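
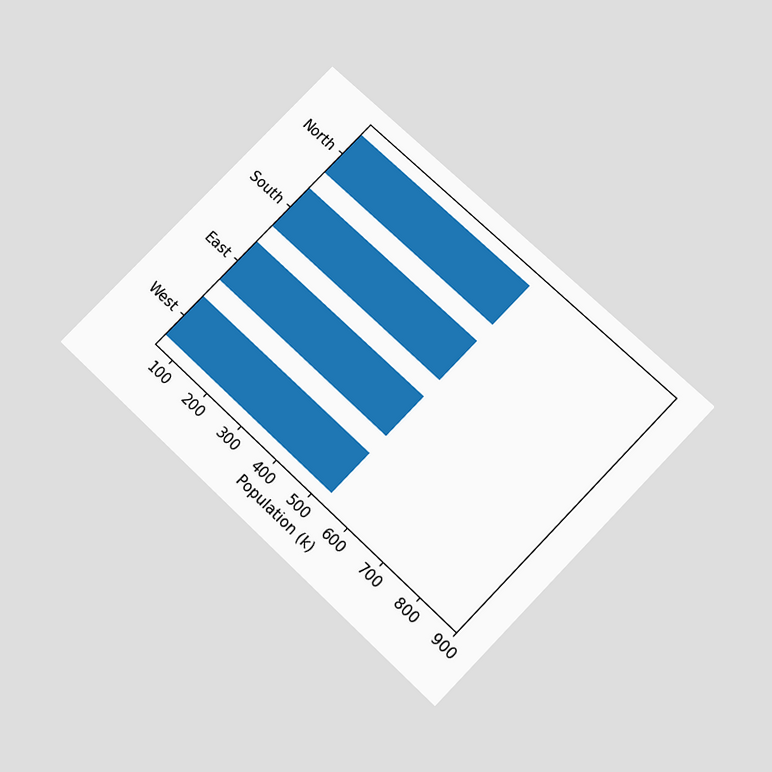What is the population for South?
530k

The chart is tilted about 44° clockwise and viewed slightly from below. Reading along the chart's x-axis, the South bar reaches 530k.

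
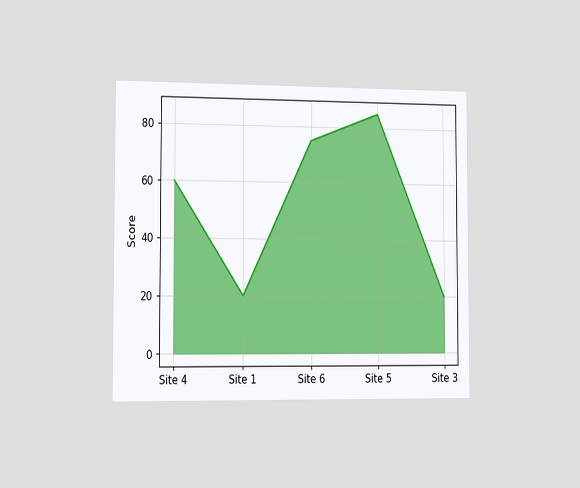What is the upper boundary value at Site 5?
The chart is viewed slightly from the left. At Site 5 the upper boundary is at 85.

85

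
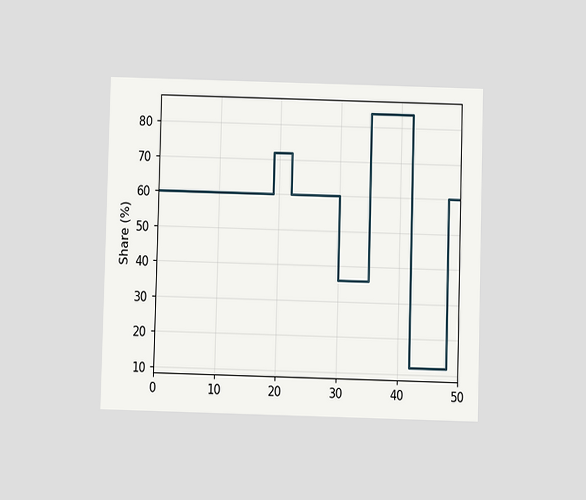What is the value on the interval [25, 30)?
The chart is viewed slightly from below. On [25, 30) the step sits at 60%.

60%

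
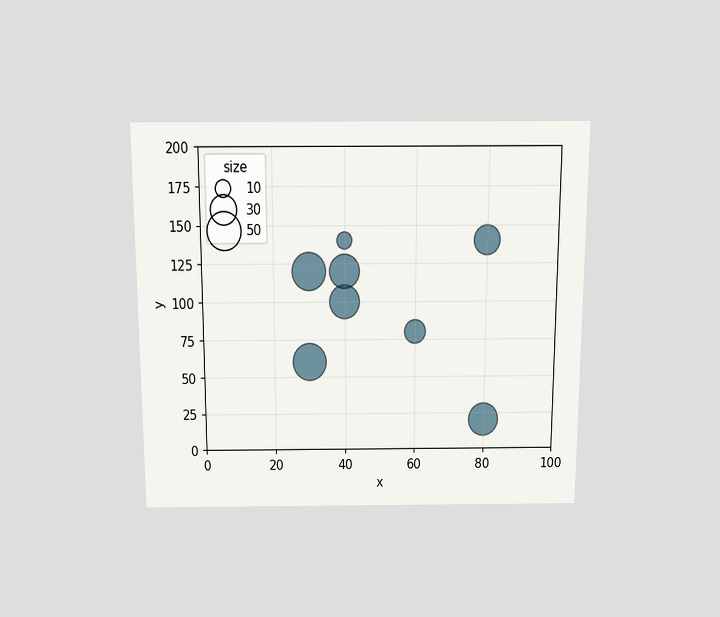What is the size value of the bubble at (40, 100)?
40

The chart is viewed slightly from above. Matching the bubble at (40, 100) against the size legend gives 40.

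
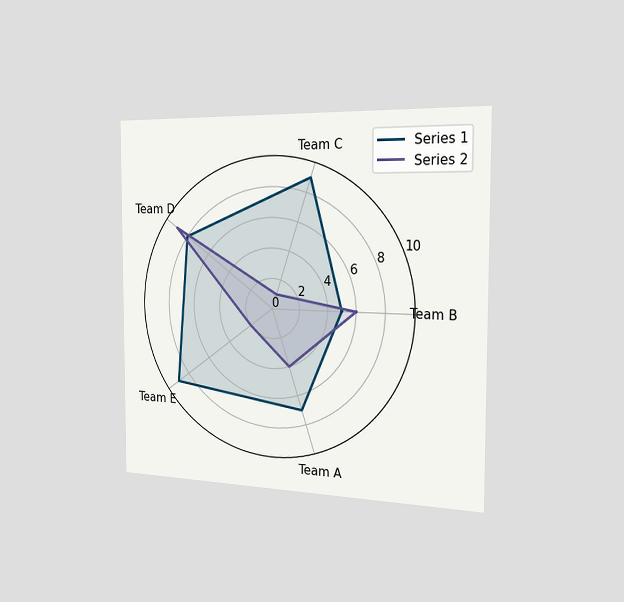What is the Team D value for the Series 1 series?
8

The chart is viewed slightly from the right. On the Team D axis, Series 1 reaches 8.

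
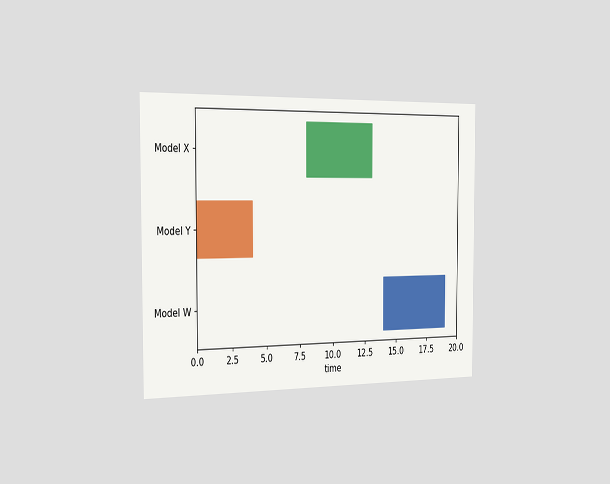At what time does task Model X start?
The chart is viewed slightly from the left. The Model X bar begins at t=8.

8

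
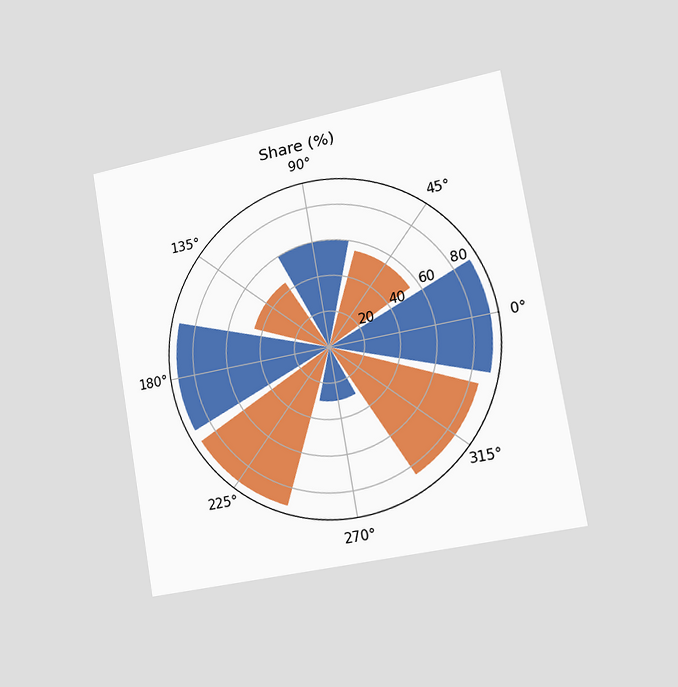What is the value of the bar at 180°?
The chart is tilted about 10° counter-clockwise and viewed slightly from the right. The bar at 180° reaches 90% on the radial axis.

90%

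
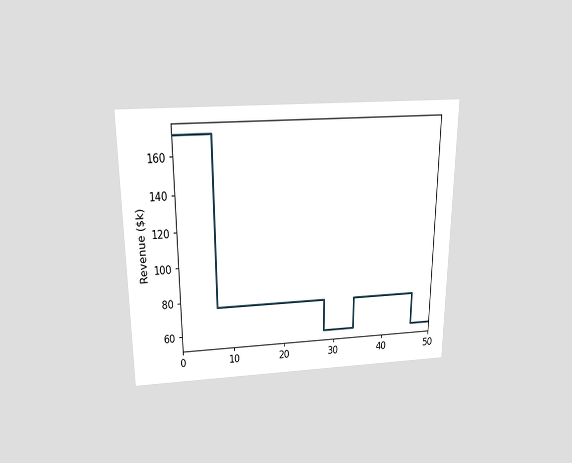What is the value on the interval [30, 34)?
The chart is viewed slightly from above. On [30, 34) the step sits at $57k.

$57k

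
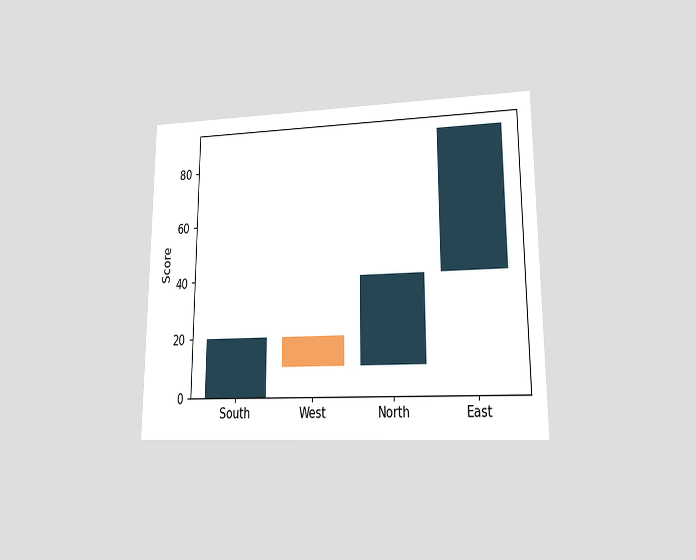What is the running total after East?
90

The chart is viewed at a slight angle. After East the running total reaches 90.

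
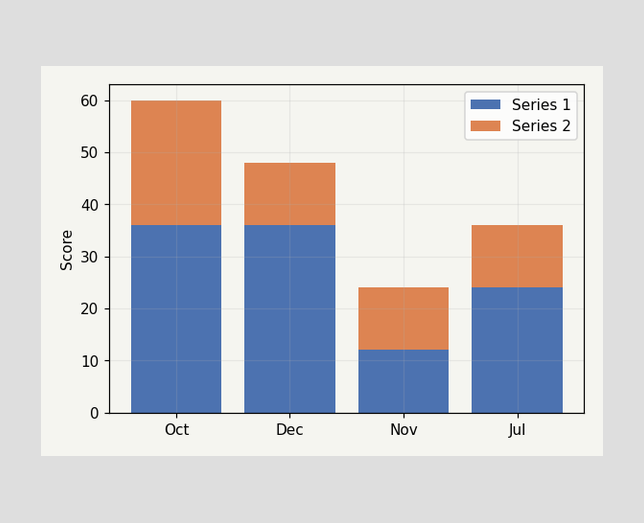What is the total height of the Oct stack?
The Oct stack's top reaches 60 on the y-axis.

60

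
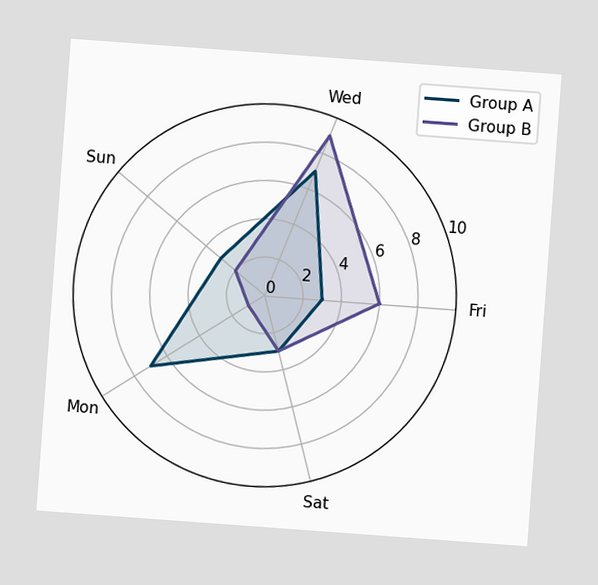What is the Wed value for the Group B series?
The chart is tilted about 4° clockwise. On the Wed axis, Group B reaches 9.

9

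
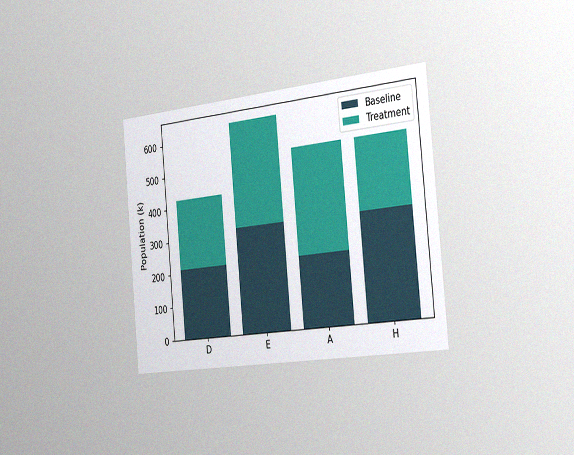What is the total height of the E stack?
The chart is tilted about 5° counter-clockwise and viewed slightly from the right, with some photo noise. The E stack's top reaches 636k on the y-axis.

636k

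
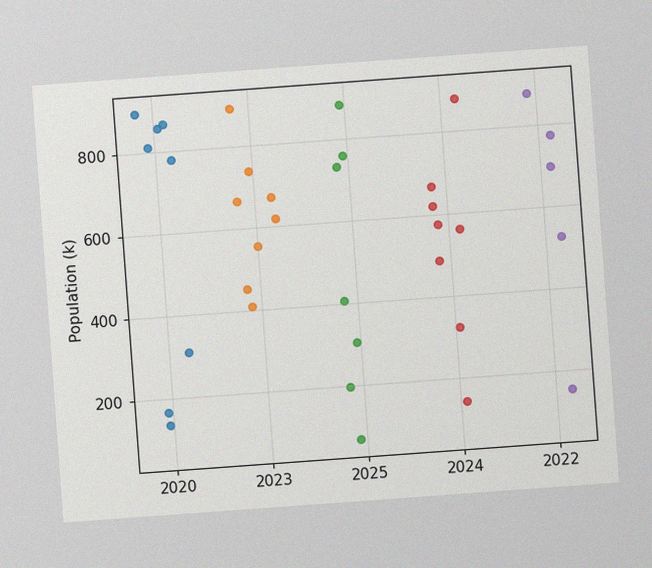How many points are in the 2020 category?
The chart is tilted about 4° counter-clockwise, with some photo noise. Counting the markers in the 2020 column gives 8.

8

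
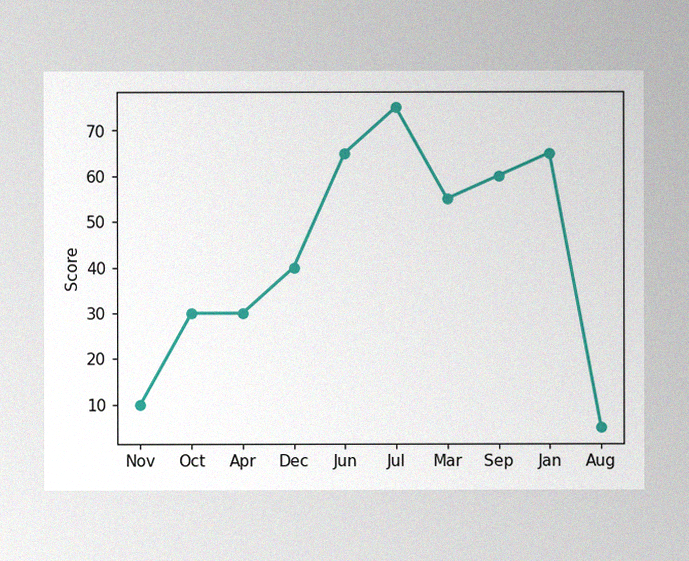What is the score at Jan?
The image has some photo noise and uneven lighting. At Jan, the line is at 65.

65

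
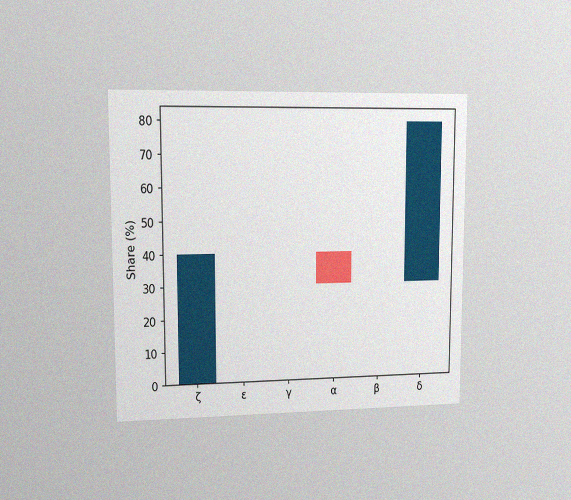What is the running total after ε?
40%

The chart is viewed at a slight angle, with some photo noise. After ε the running total reaches 40%.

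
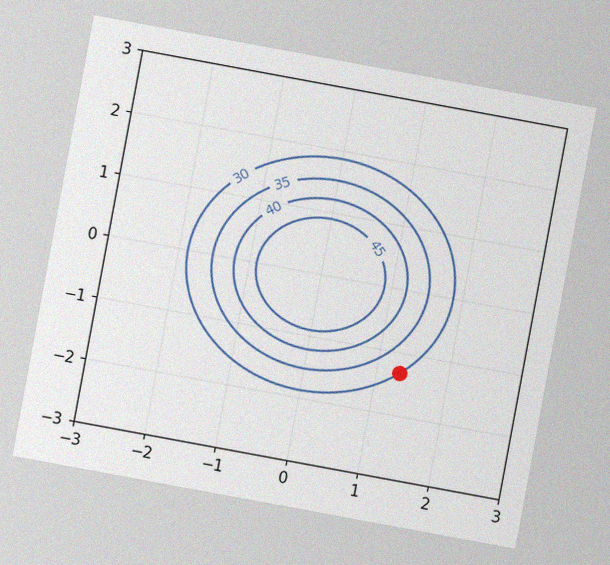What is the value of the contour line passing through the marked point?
The chart is tilted about 10° clockwise, with some photo noise. The marked point sits on the contour labelled 30.

30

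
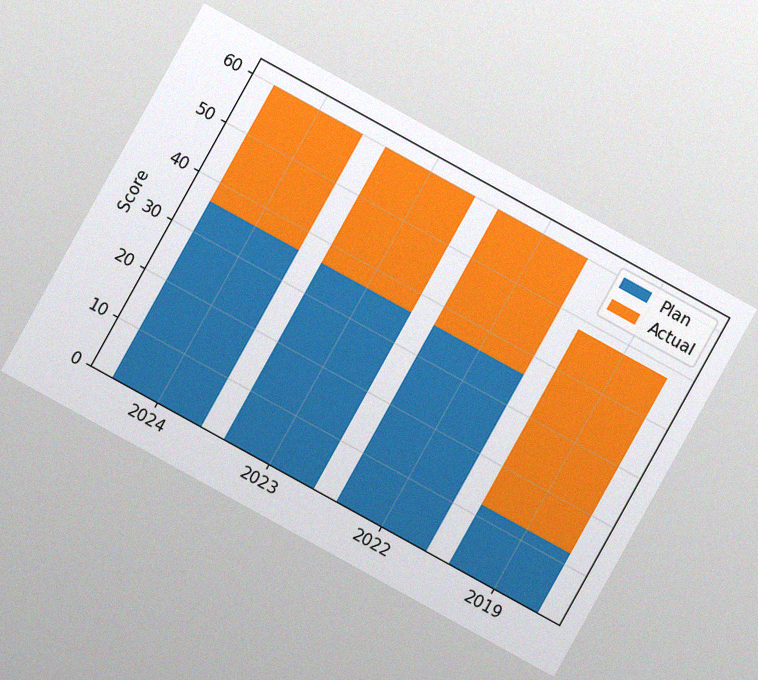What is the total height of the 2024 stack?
60

The chart is tilted about 29° clockwise, with some photo noise. The 2024 stack's top reaches 60 on the y-axis.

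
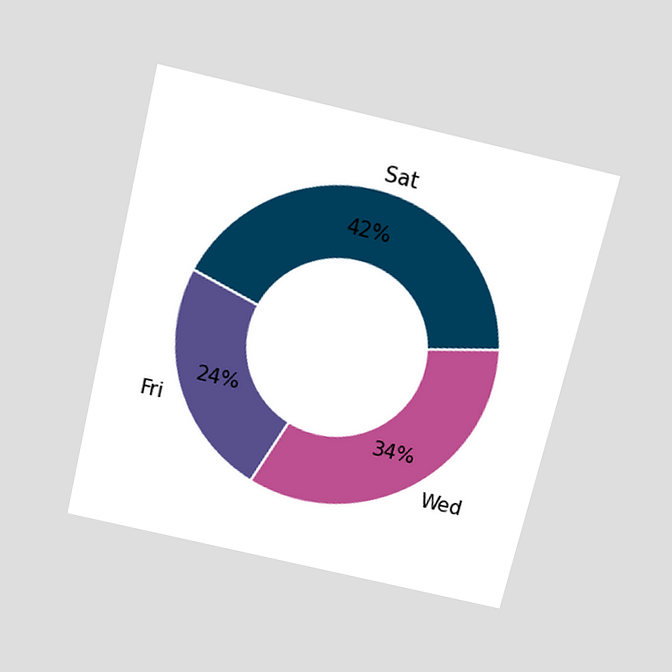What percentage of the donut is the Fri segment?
The chart is tilted about 13° clockwise and viewed slightly from above. The Fri segment takes up 24% of the ring.

24%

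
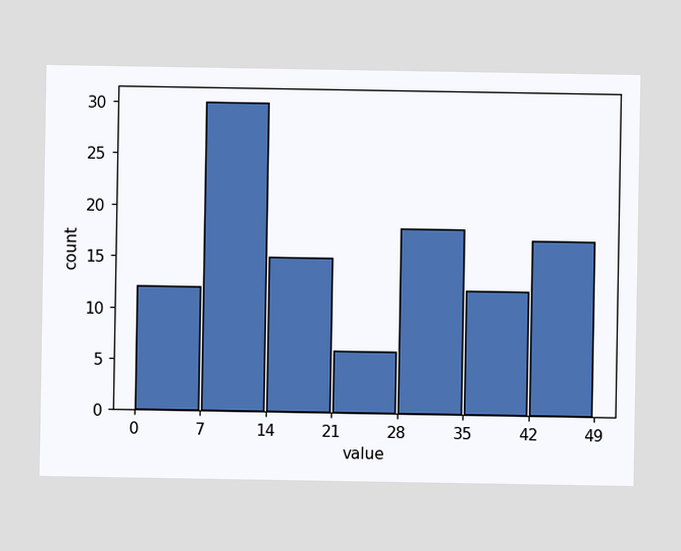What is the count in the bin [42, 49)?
17

The [42, 49) bin has height 17.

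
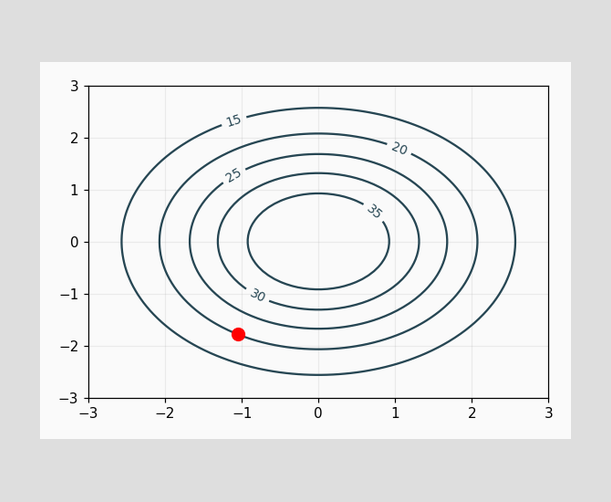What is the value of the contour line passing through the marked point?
20

The marked point sits on the contour labelled 20.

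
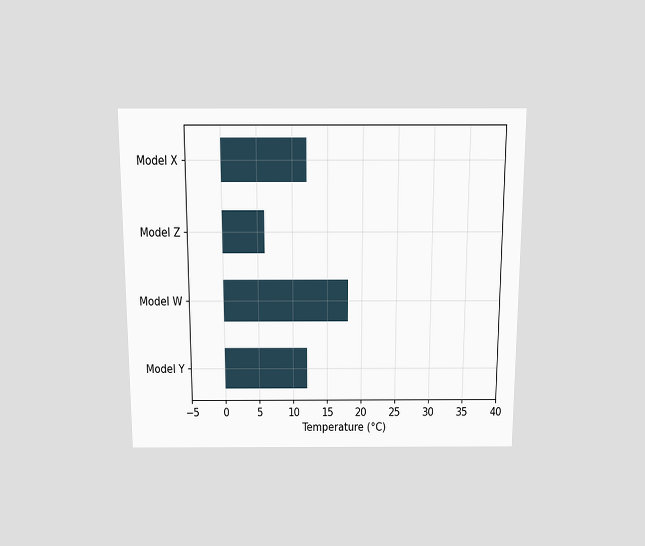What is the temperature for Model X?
12°C

The chart is viewed slightly from above. Reading along the chart's x-axis, the Model X bar reaches 12°C.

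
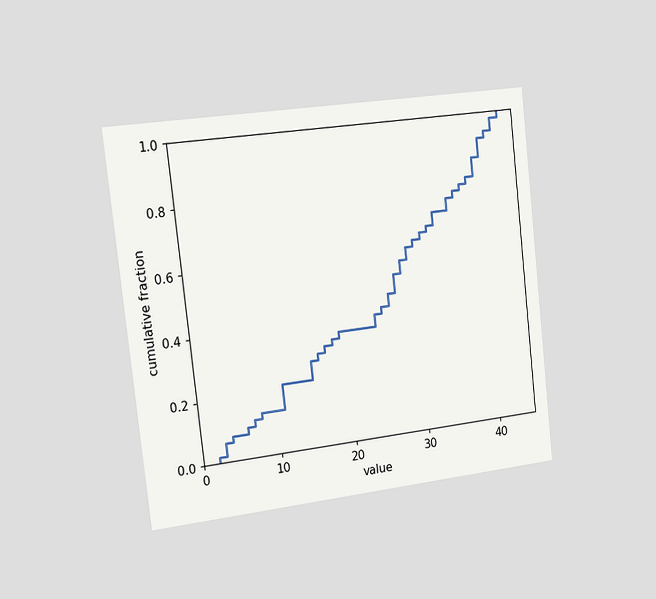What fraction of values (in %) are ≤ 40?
The chart is tilted about 6° counter-clockwise and viewed slightly from the left. At x=40 the ECDF step is at 92%.

92%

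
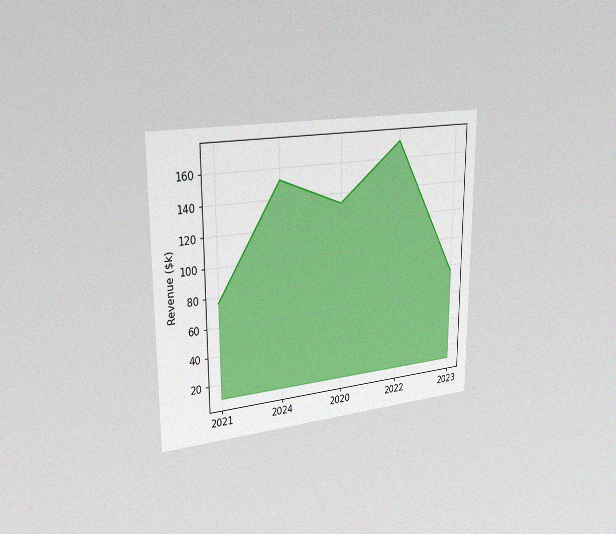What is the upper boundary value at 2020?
$133k

The chart is viewed slightly from the left, with some photo noise. At 2020 the upper boundary is at $133k.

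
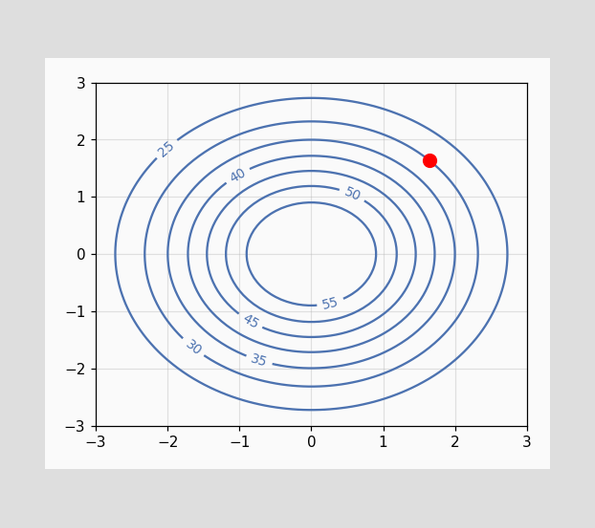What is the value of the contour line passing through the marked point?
The marked point sits on the contour labelled 30.

30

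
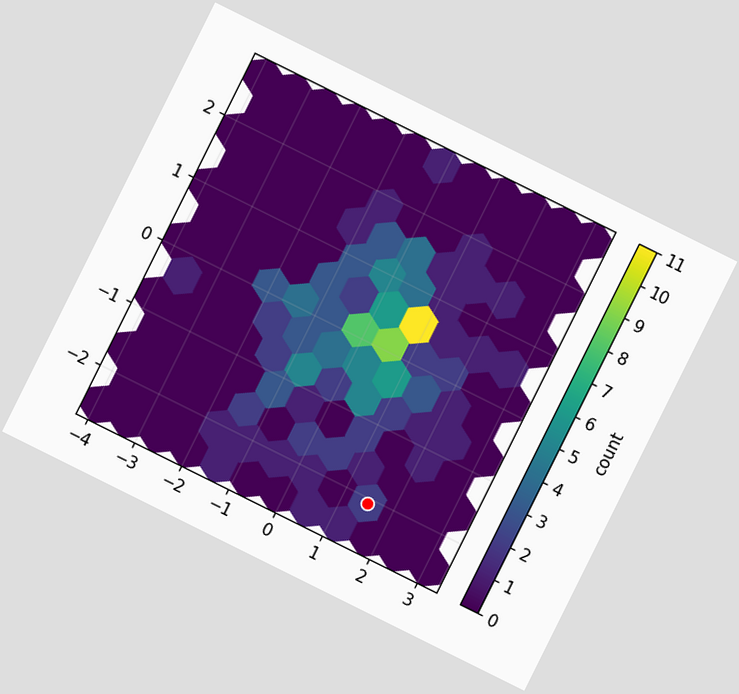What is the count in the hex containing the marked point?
The chart is tilted about 26° clockwise. The marked hex reads 2 on the colorbar.

2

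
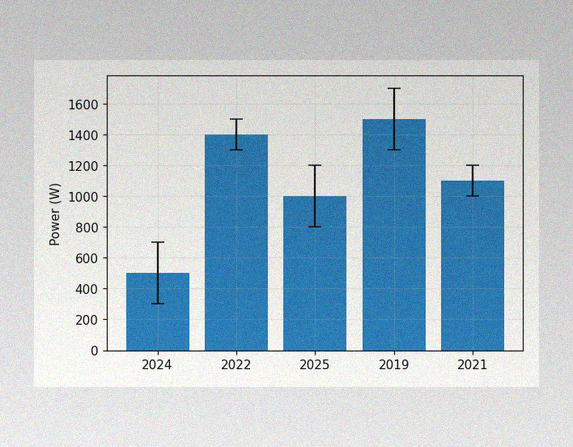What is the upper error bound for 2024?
The image has some photo noise and uneven lighting. The 2024 bar's upper whisker reaches 700W.

700W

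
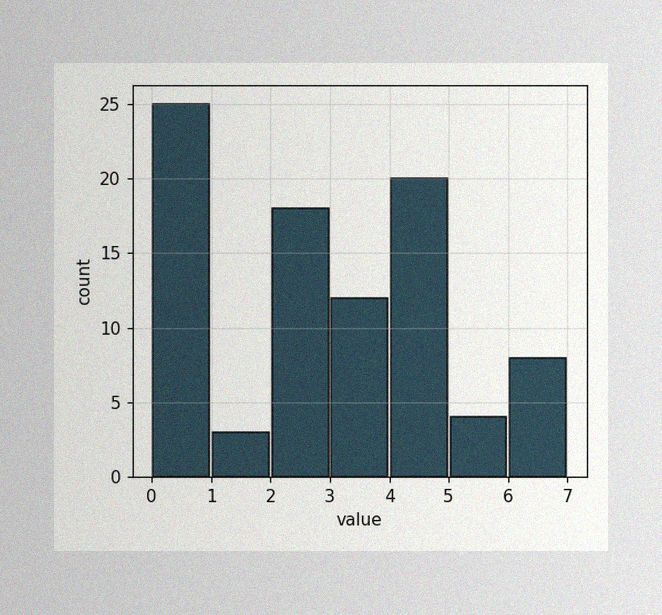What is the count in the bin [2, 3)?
18

The image has some photo noise and uneven lighting. The [2, 3) bin has height 18.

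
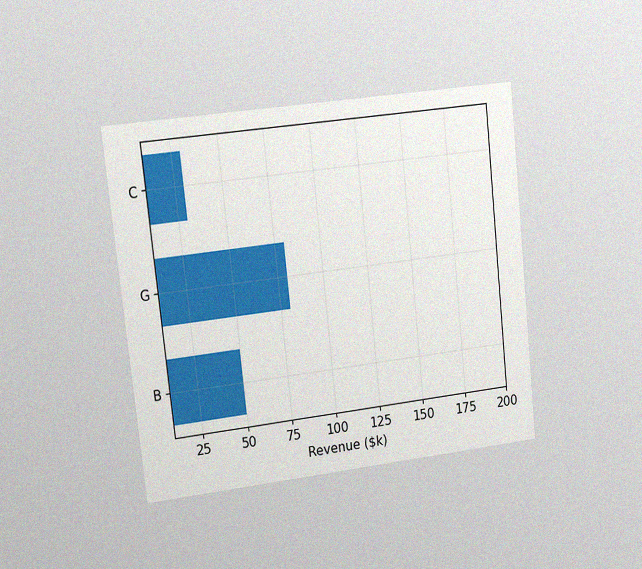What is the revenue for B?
The chart is tilted about 6° counter-clockwise and viewed at a slight angle, with some photo noise. Reading along the chart's x-axis, the B bar reaches $50k.

$50k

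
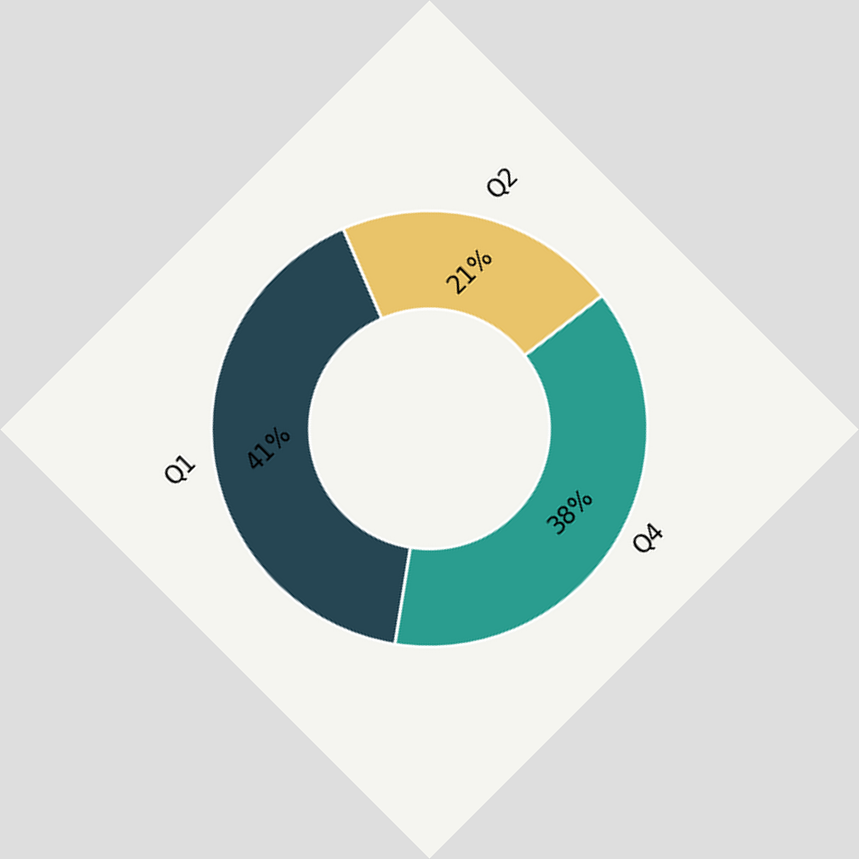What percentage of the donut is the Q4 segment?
The chart is tilted about 45° counter-clockwise. The Q4 segment takes up 38% of the ring.

38%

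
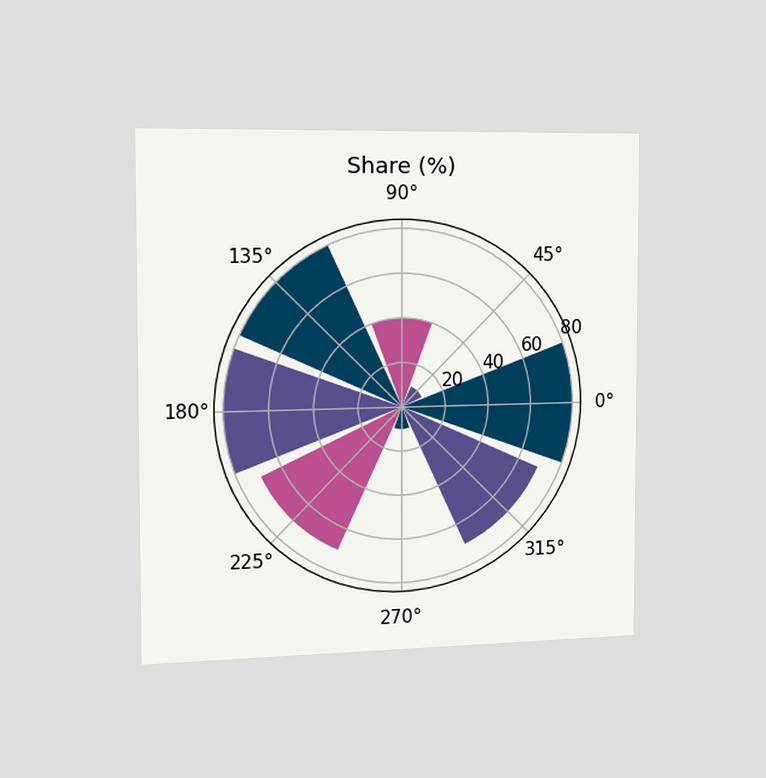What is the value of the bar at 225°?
70%

The chart is viewed slightly from the left. The bar at 225° reaches 70% on the radial axis.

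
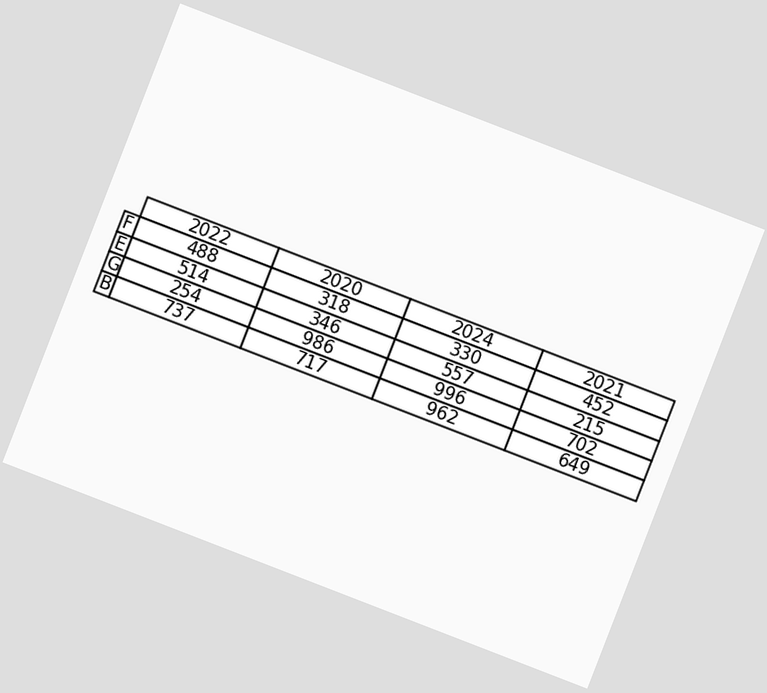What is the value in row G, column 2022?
The chart is tilted about 21° clockwise. The (G, 2022) cell reads 254.

254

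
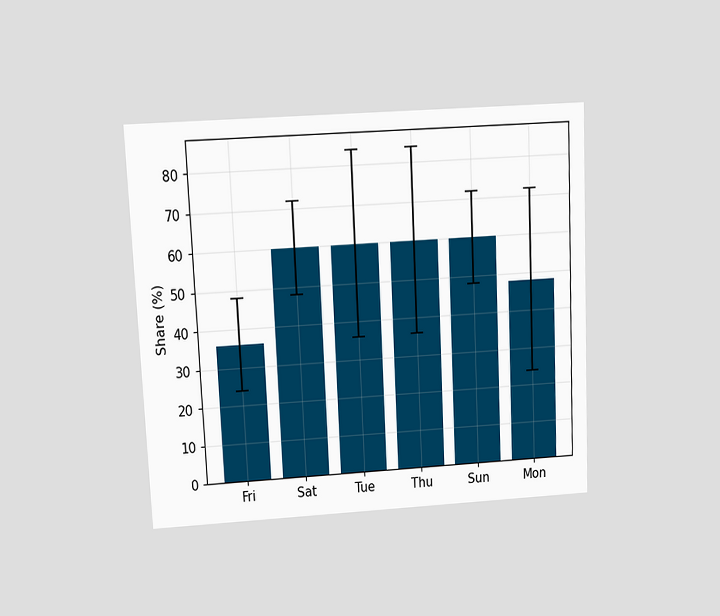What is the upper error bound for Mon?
The chart is tilted about 3° counter-clockwise and viewed at a slight angle. The Mon bar's upper whisker reaches 72%.

72%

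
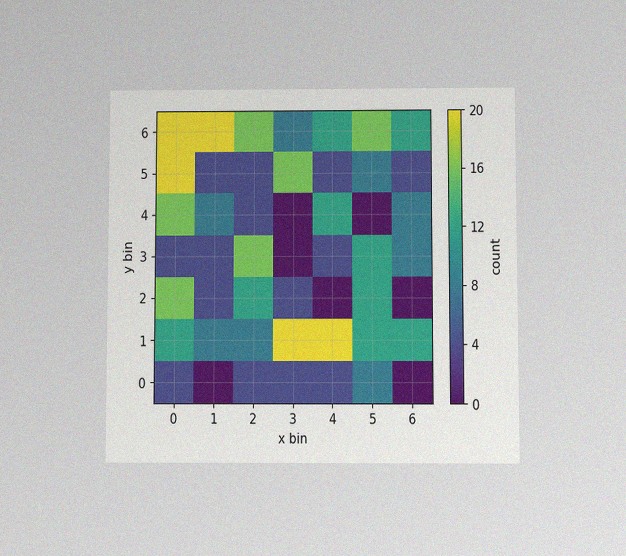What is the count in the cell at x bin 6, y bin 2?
The chart is viewed slightly from below, with some photo noise. Matching the cell (6, 2) against the colorbar gives 0.

0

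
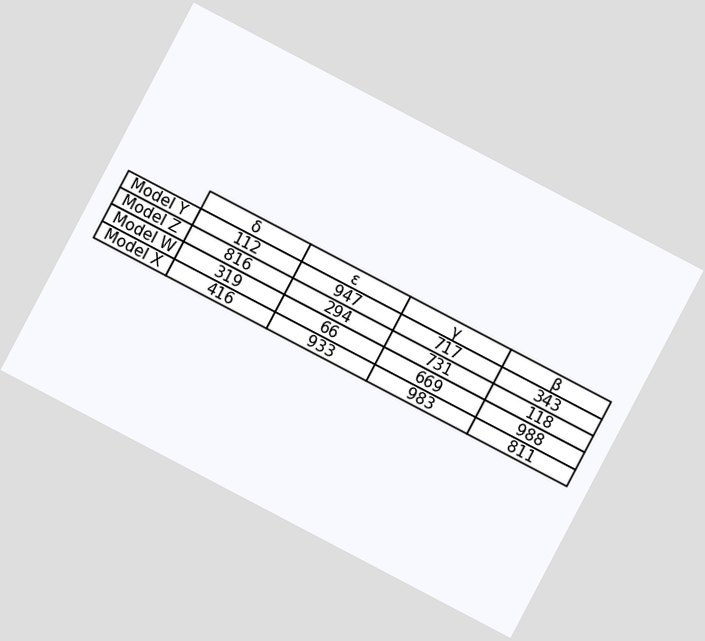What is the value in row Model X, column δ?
416

The chart is tilted about 28° clockwise. The (Model X, δ) cell reads 416.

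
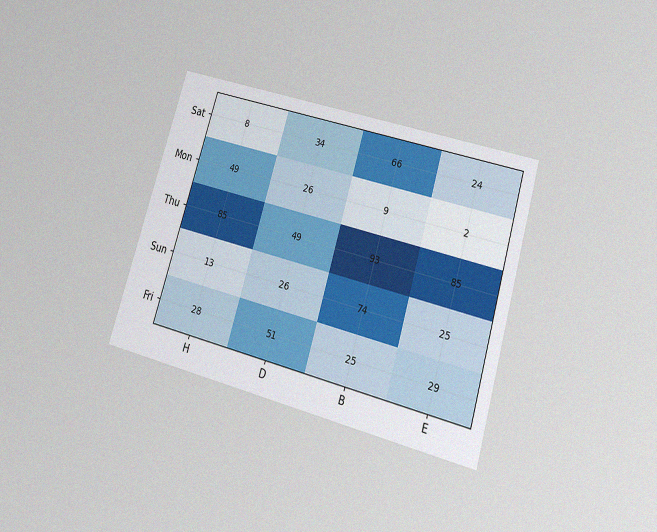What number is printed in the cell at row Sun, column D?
The chart is tilted about 17° clockwise and viewed slightly from below, with some photo noise. The (Sun, D) cell reads 26.

26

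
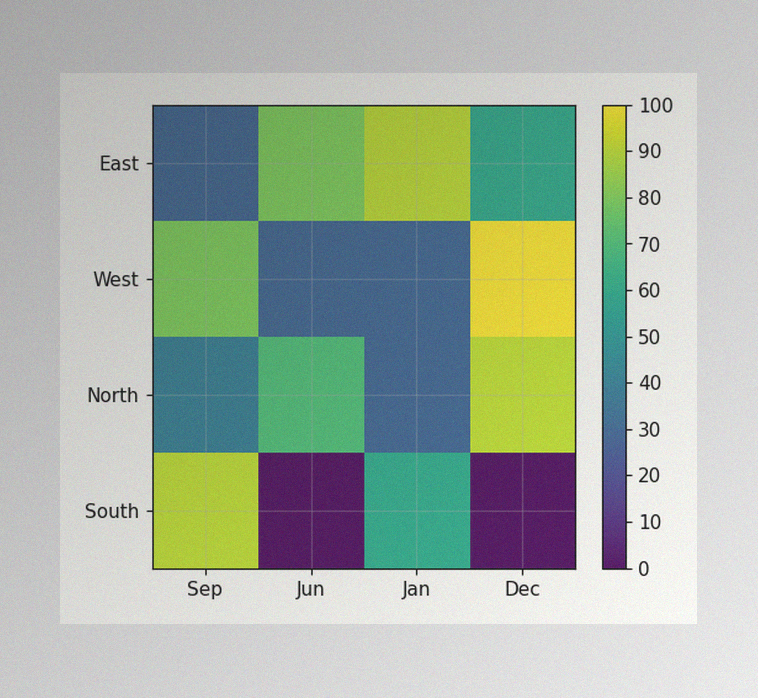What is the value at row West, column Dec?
The image has some photo noise and uneven lighting. Matching cell (West, Dec) against the colorbar gives 100.

100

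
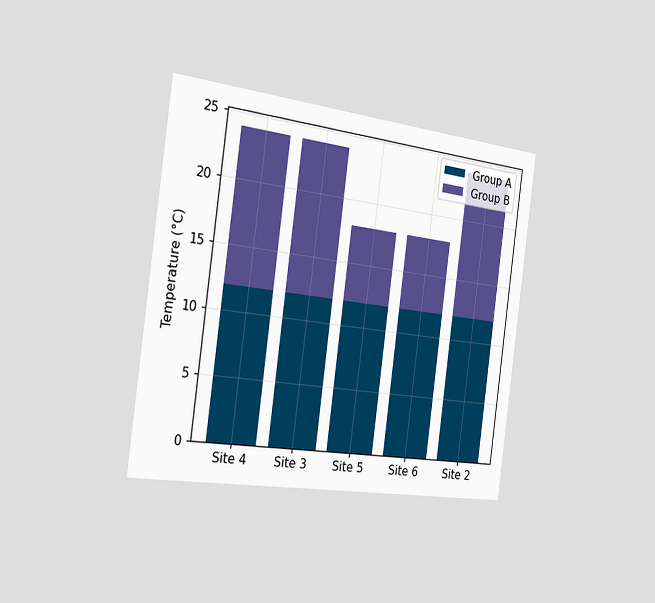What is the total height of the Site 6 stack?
The chart is tilted about 8° clockwise and viewed slightly from the left. The Site 6 stack's top reaches 18°C on the y-axis.

18°C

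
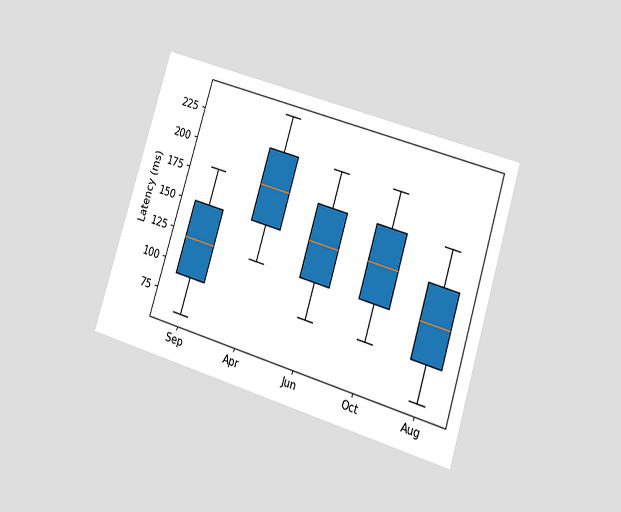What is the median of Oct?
150ms

The chart is tilted about 17° clockwise and viewed at a slight angle. The median line in the Oct box sits at 150ms.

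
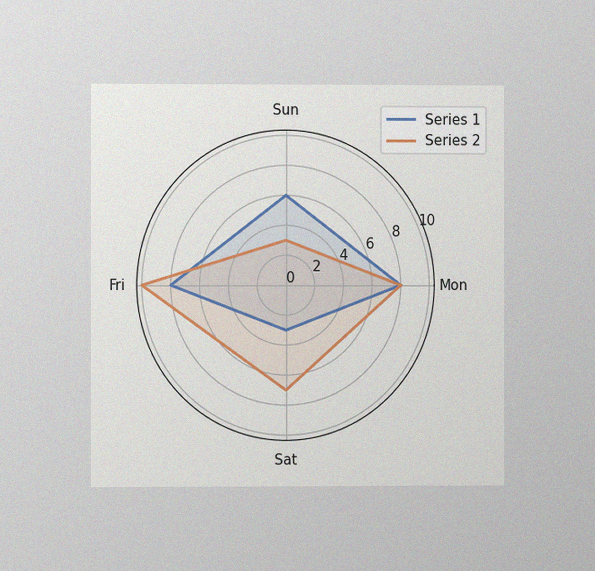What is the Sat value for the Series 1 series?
3

The chart is viewed at a slight angle, with some photo noise. On the Sat axis, Series 1 reaches 3.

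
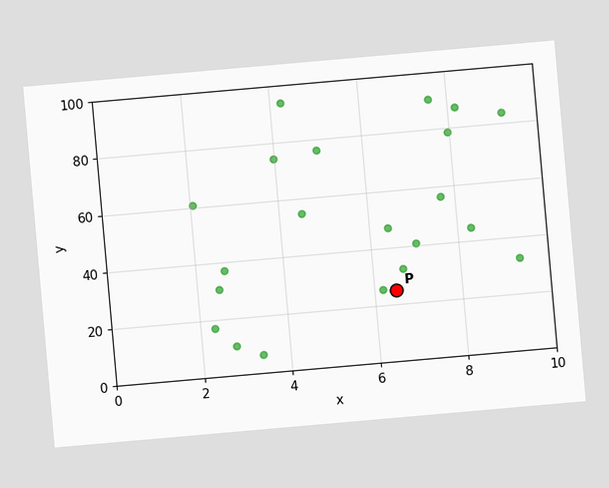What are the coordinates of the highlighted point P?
(6.5, 25)

The chart is tilted about 5° counter-clockwise. Following the gridlines from P to each axis, P sits at (6.5, 25).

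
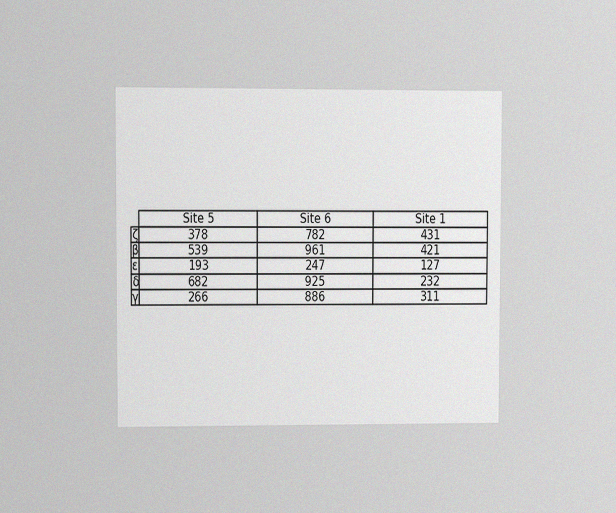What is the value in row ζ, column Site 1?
431

The chart is viewed at a slight angle, with some photo noise. The (ζ, Site 1) cell reads 431.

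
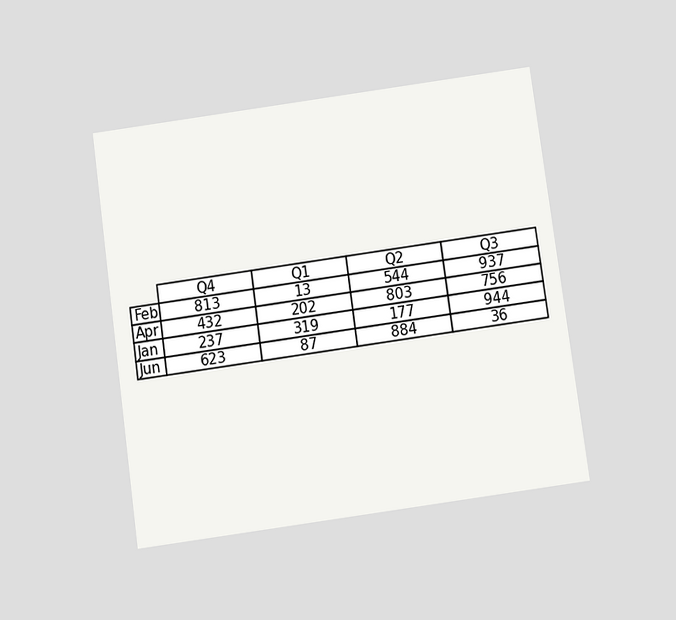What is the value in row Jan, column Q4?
The chart is tilted about 8° counter-clockwise and viewed slightly from below. The (Jan, Q4) cell reads 237.

237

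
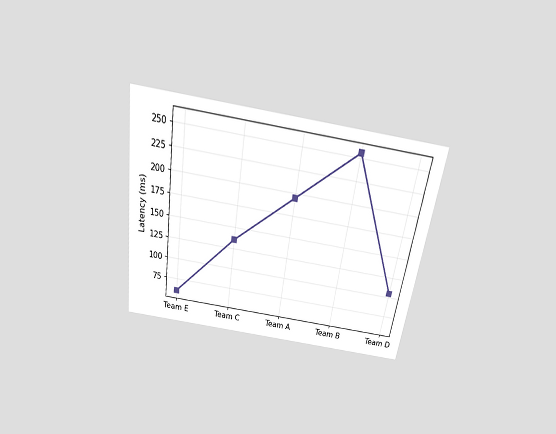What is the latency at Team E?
The chart is tilted about 9° clockwise and viewed slightly from above. At Team E, the line is at 60ms.

60ms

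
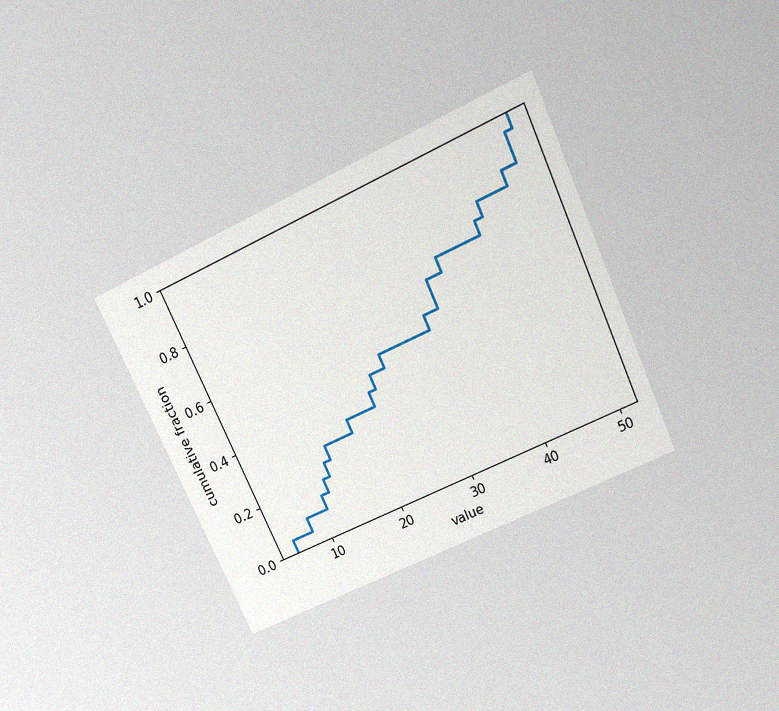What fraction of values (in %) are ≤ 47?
85%

The chart is tilted about 25° counter-clockwise and viewed slightly from above, with some photo noise. At x=47 the ECDF step is at 85%.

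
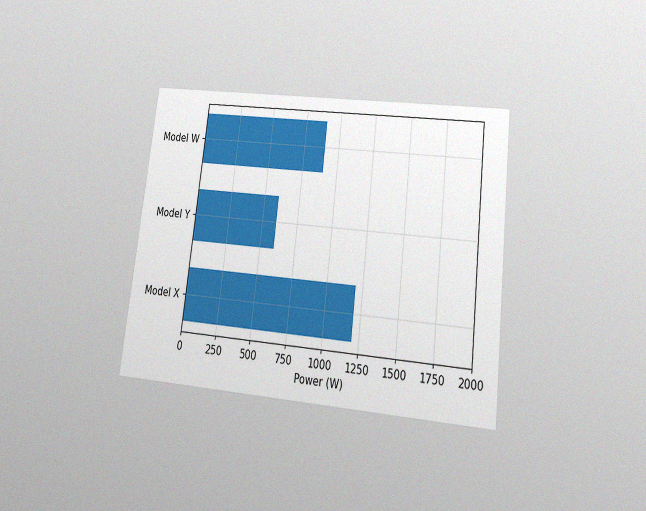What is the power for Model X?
The chart is tilted about 7° clockwise and viewed at a slight angle, with some photo noise. Reading along the chart's x-axis, the Model X bar reaches 1200W.

1200W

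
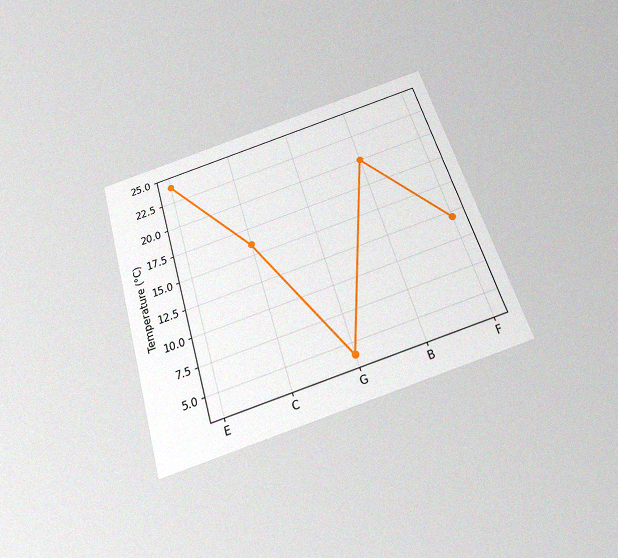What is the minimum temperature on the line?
The chart is tilted about 17° counter-clockwise and viewed slightly from below, with some photo noise. The lowest point is at G, and reading across to the y-axis gives 4°C.

4°C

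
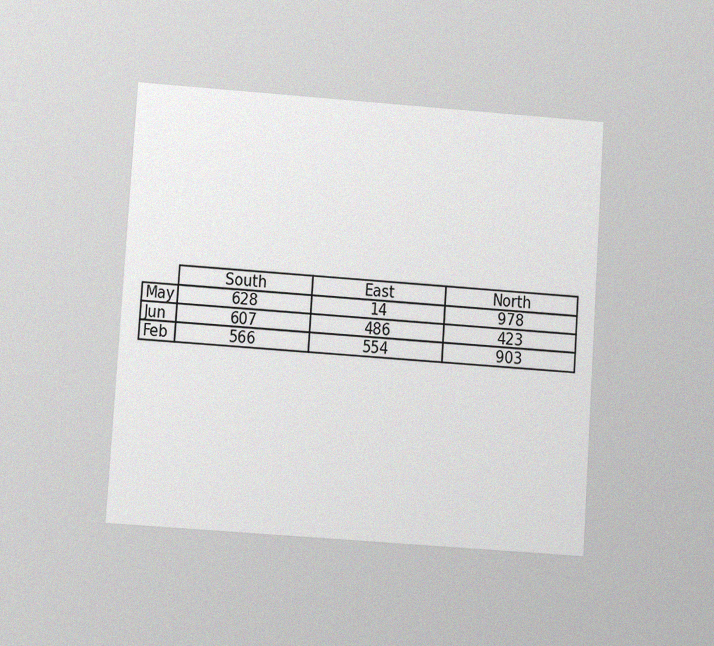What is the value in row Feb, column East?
554

The chart is tilted about 4° clockwise and viewed at a slight angle, with some photo noise. The (Feb, East) cell reads 554.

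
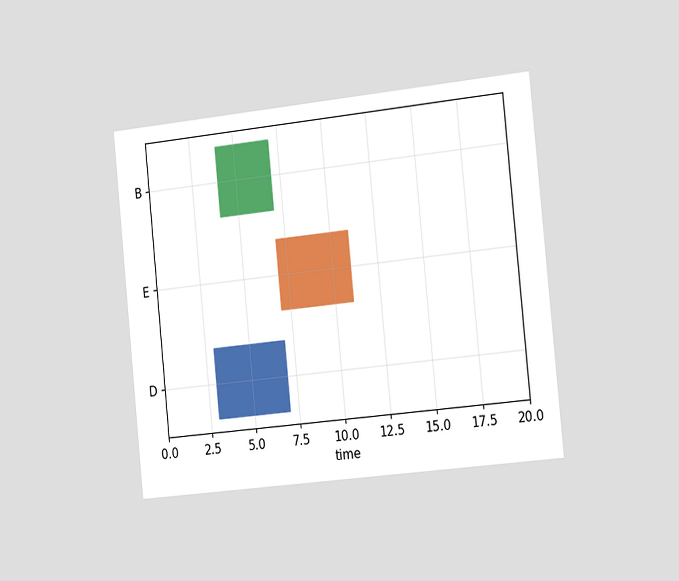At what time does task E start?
7

The chart is tilted about 6° counter-clockwise and viewed slightly from the right. The E bar begins at t=7.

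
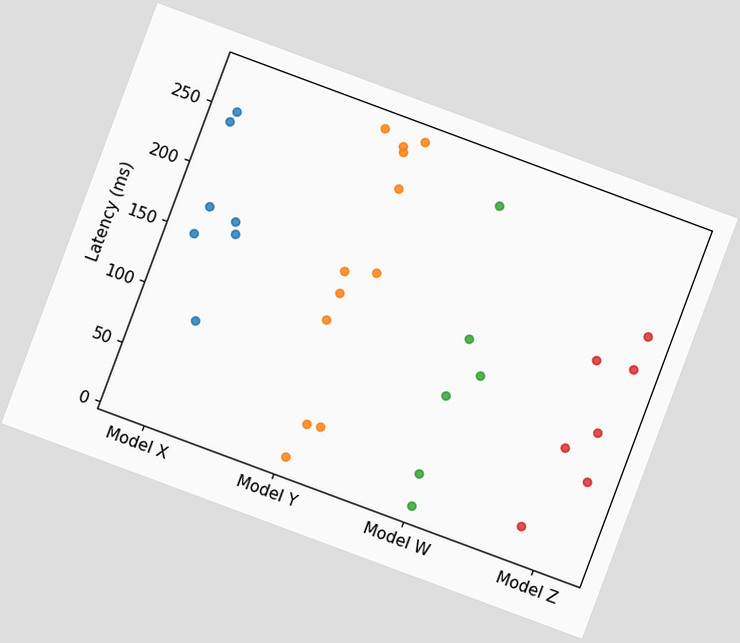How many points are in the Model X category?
The chart is tilted about 20° clockwise. Counting the markers in the Model X column gives 7.

7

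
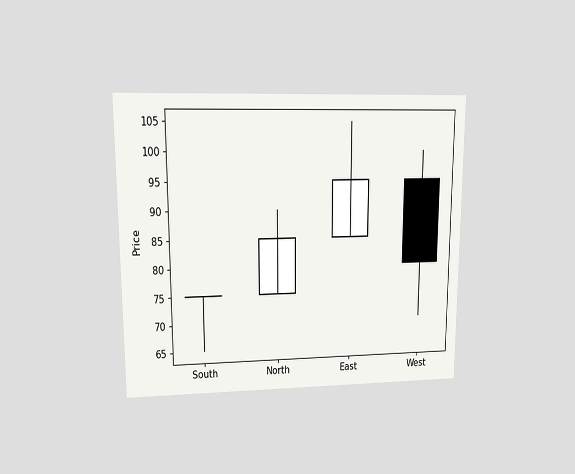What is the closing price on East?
95

The chart is viewed at a slight angle. The East candle closes at 95.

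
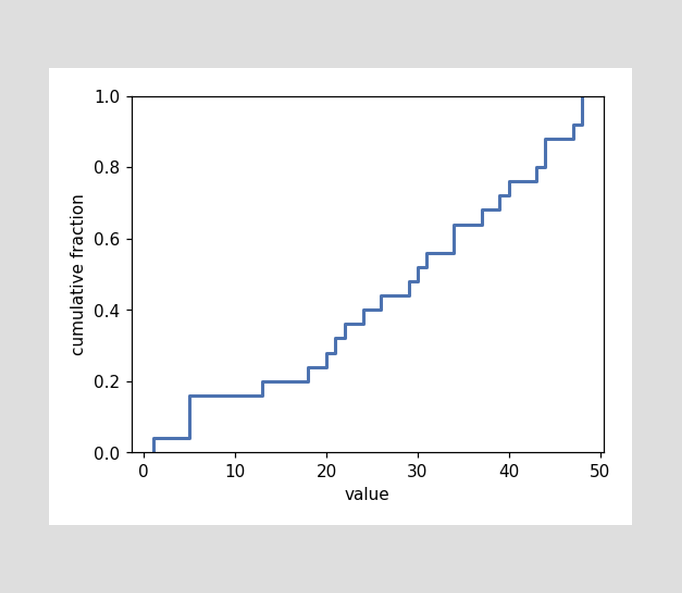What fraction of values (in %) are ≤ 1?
At x=1 the ECDF step is at 4%.

4%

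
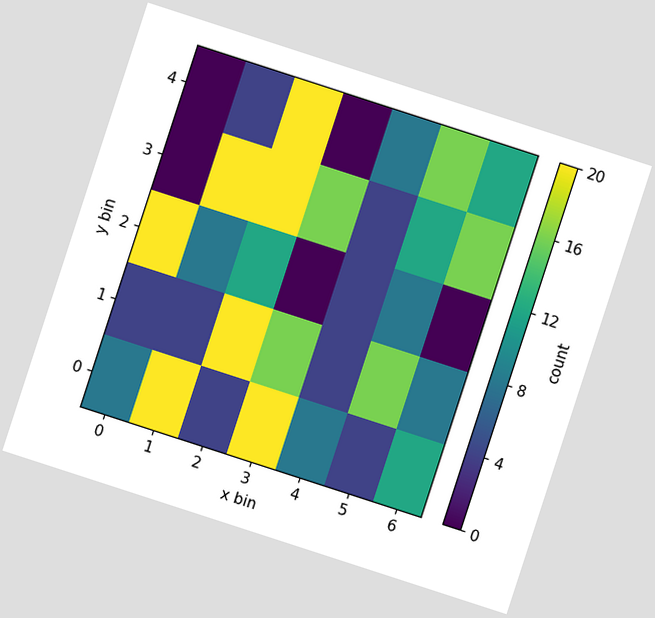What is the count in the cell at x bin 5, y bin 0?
The chart is tilted about 18° clockwise. Matching the cell (5, 0) against the colorbar gives 4.

4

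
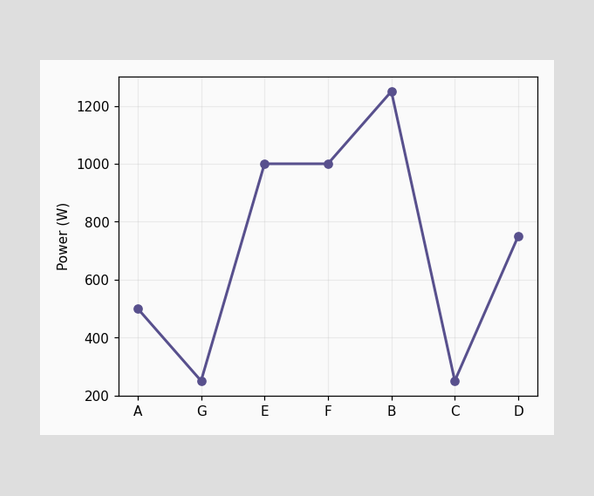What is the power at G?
At G, the line is at 250W.

250W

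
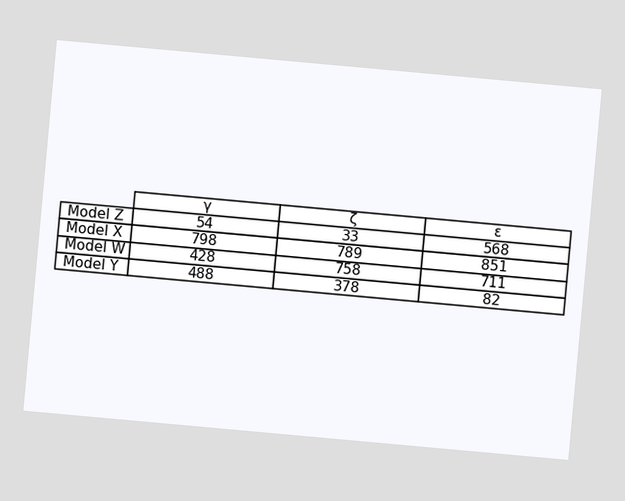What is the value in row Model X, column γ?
The chart is tilted about 5° clockwise. The (Model X, γ) cell reads 798.

798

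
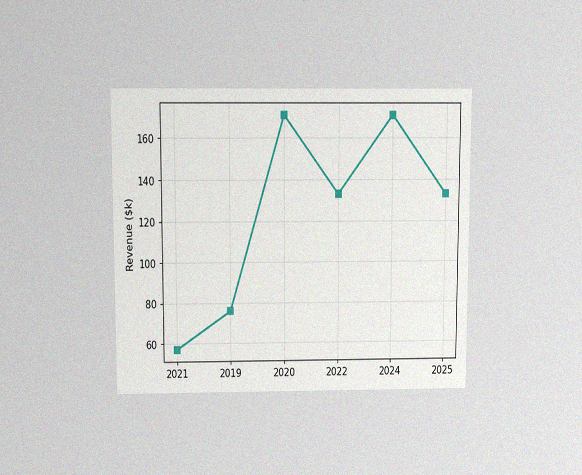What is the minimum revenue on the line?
$57k

The chart is viewed slightly from above, with some photo noise. The lowest point is at 2021, and reading across to the y-axis gives $57k.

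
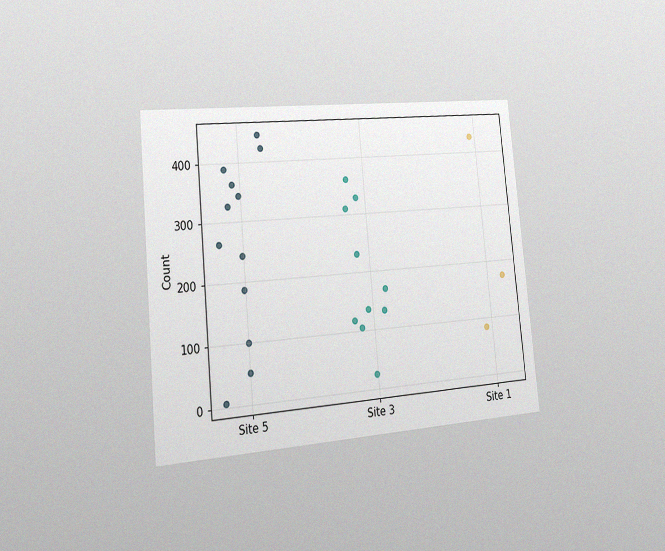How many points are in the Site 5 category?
The chart is tilted about 5° counter-clockwise and viewed slightly from the left, with some photo noise. Counting the markers in the Site 5 column gives 12.

12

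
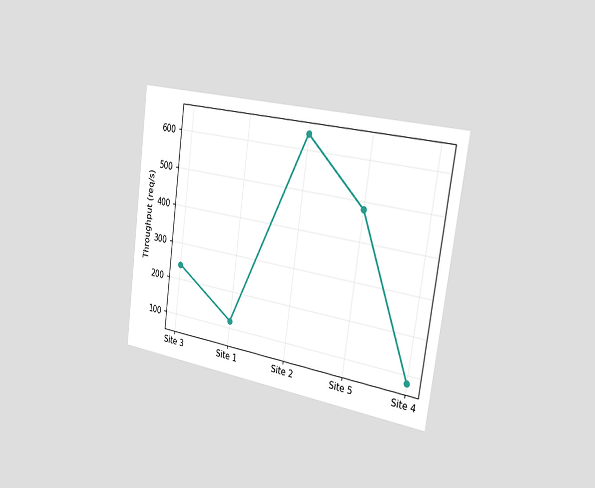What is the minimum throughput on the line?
The chart is tilted about 8° clockwise and viewed slightly from the right. The lowest point is at Site 4, and reading across to the y-axis gives 80req/s.

80req/s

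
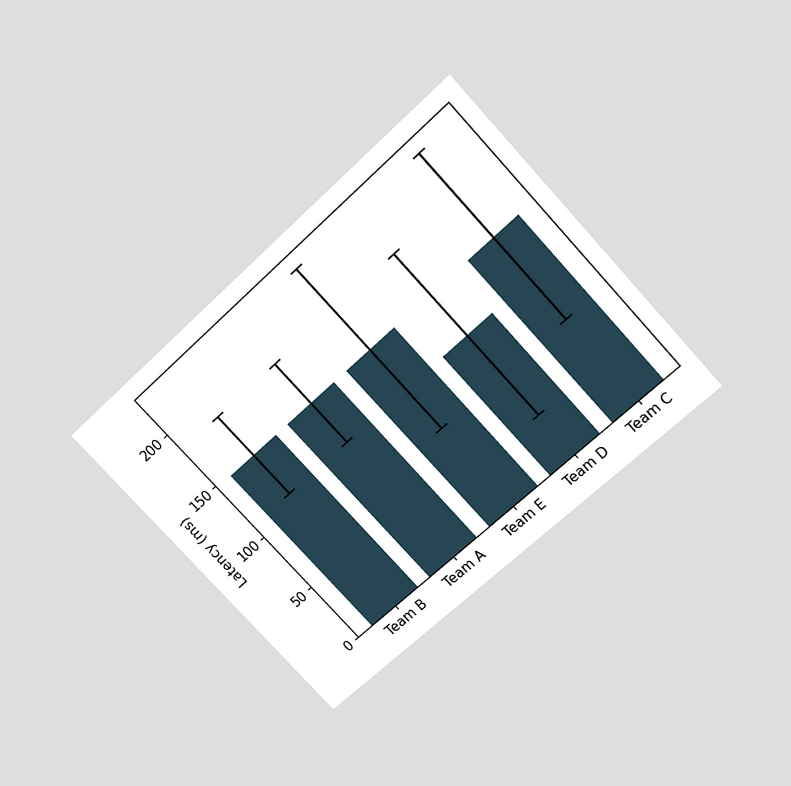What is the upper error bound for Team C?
222ms

The chart is tilted about 43° counter-clockwise and viewed slightly from above. The Team C bar's upper whisker reaches 222ms.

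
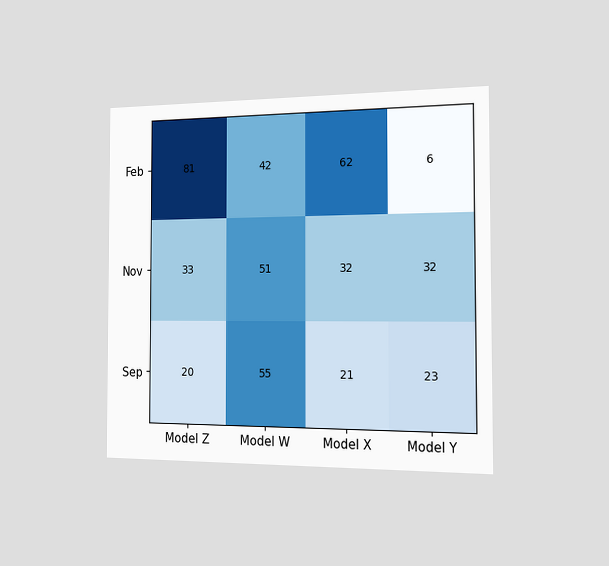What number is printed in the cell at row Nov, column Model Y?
The chart is viewed slightly from the right. The (Nov, Model Y) cell reads 32.

32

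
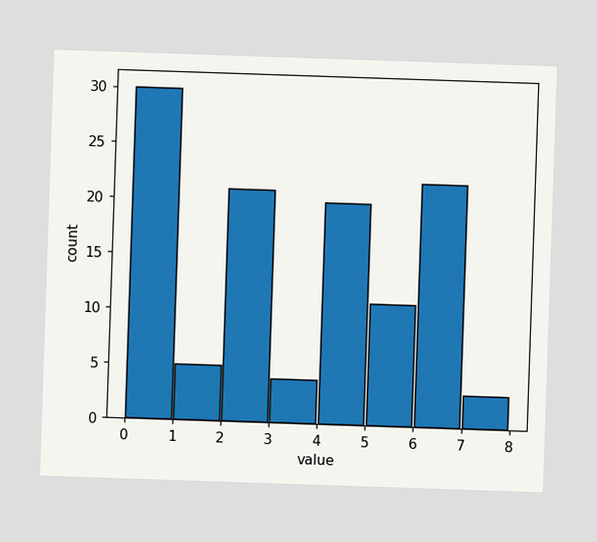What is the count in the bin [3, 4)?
The [3, 4) bin has height 4.

4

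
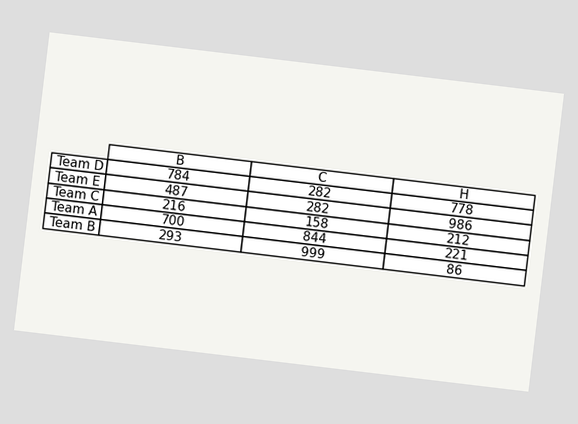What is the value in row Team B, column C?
999

The chart is tilted about 7° clockwise. The (Team B, C) cell reads 999.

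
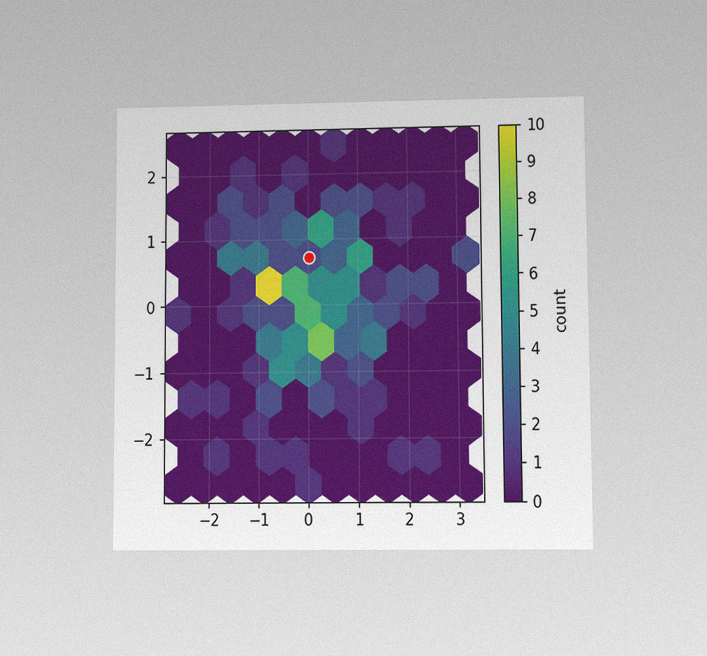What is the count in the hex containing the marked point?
2

The chart is viewed at a slight angle, with some photo noise. The marked hex reads 2 on the colorbar.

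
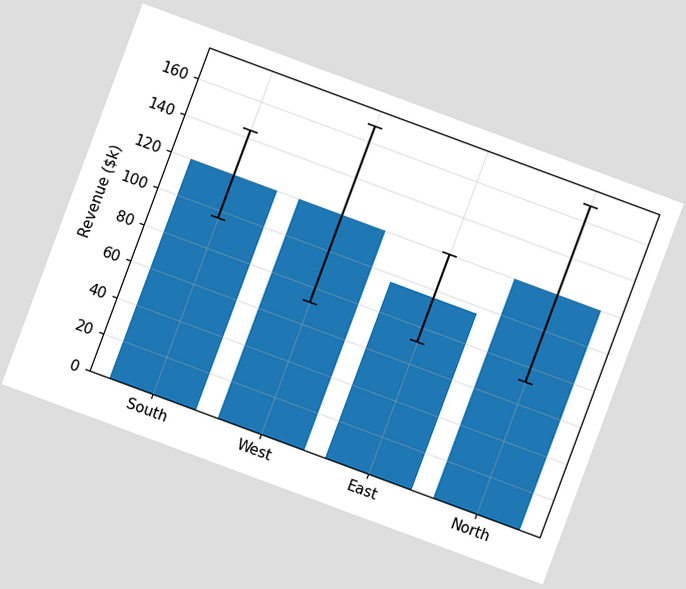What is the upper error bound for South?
$144k

The chart is tilted about 20° clockwise. The South bar's upper whisker reaches $144k.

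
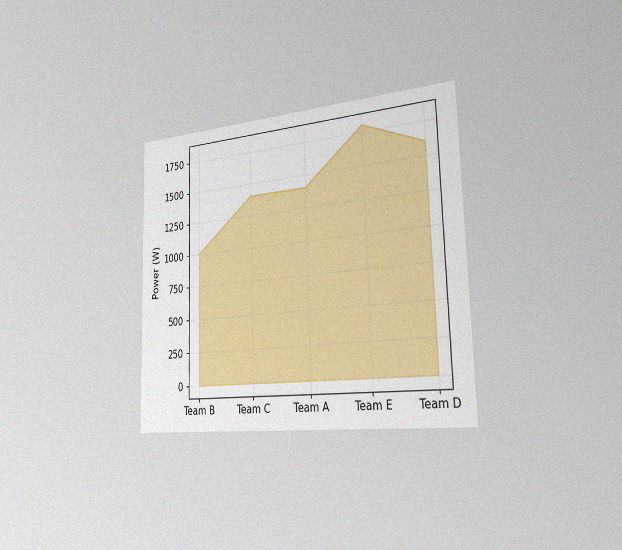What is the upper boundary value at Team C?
1400W

The chart is viewed slightly from the right, with some photo noise. At Team C the upper boundary is at 1400W.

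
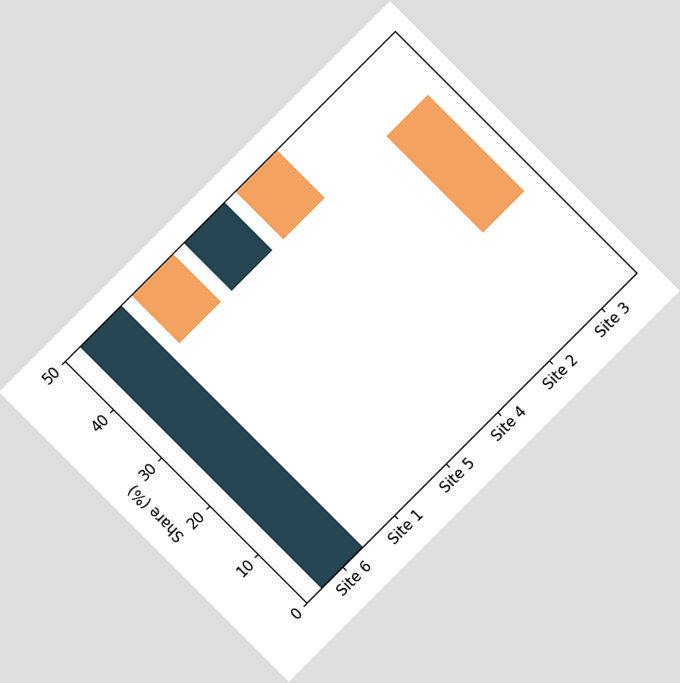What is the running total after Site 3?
The chart is tilted about 45° counter-clockwise. After Site 3 the running total reaches 20%.

20%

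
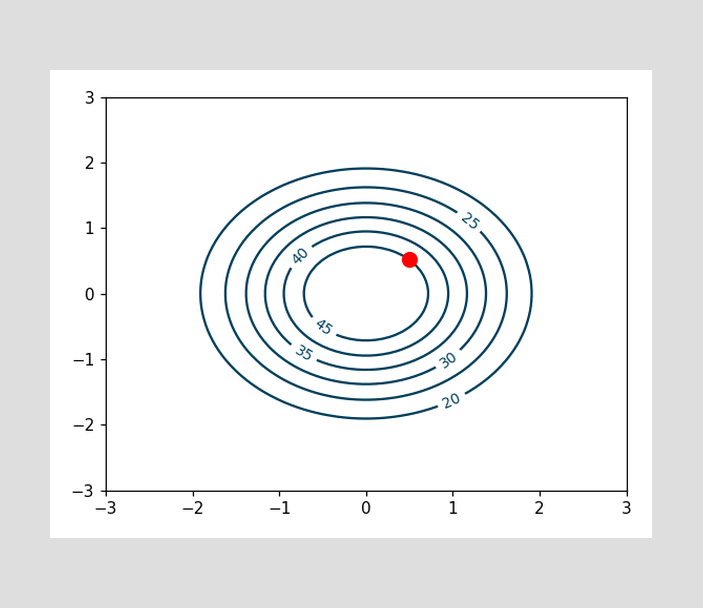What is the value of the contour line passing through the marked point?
The marked point sits on the contour labelled 45.

45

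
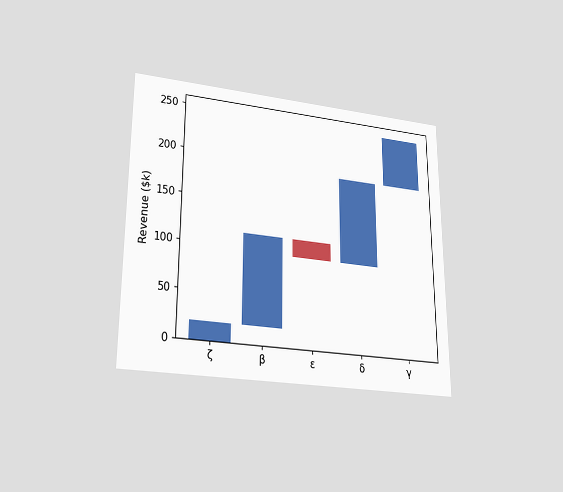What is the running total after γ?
The chart is viewed slightly from below. After γ the running total reaches $247k.

$247k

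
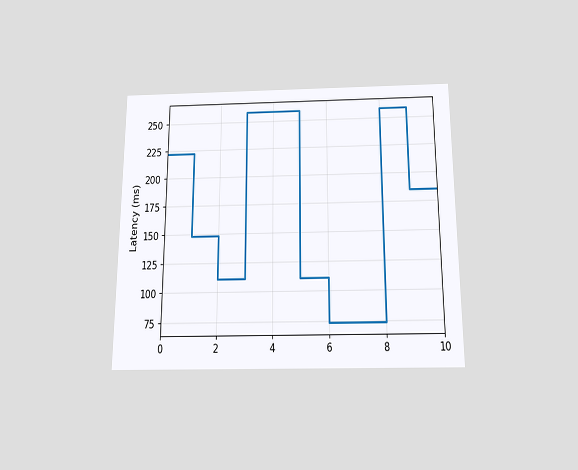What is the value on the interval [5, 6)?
The chart is viewed slightly from below. On [5, 6) the step sits at 111ms.

111ms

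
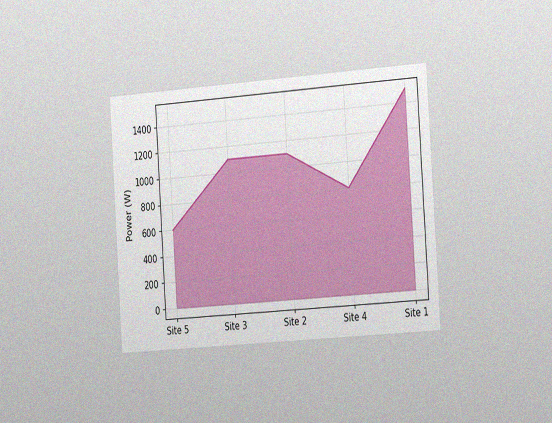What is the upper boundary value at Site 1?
The chart is tilted about 4° counter-clockwise and viewed slightly from the right, with some photo noise. At Site 1 the upper boundary is at 1500W.

1500W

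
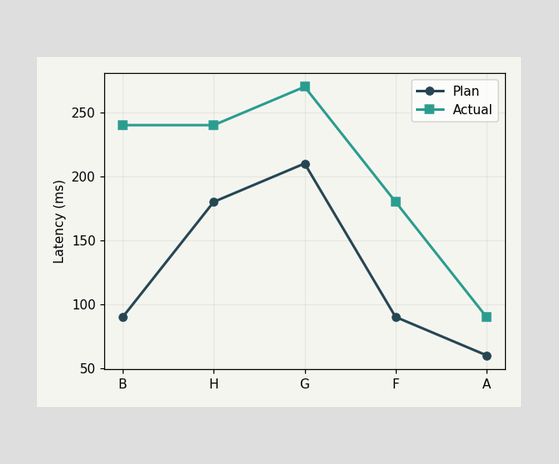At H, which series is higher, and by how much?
Actual, by 60ms

At H, Actual sits above the other line by 60ms.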